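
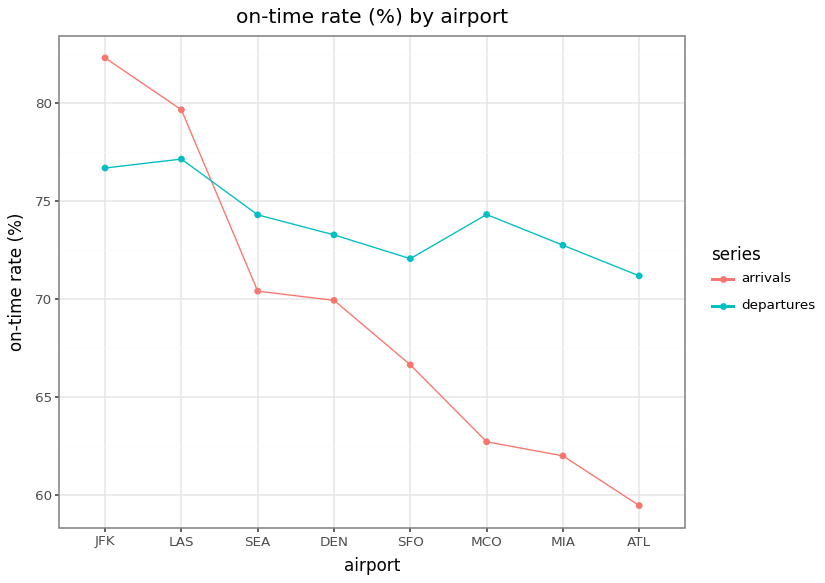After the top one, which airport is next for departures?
Top 3 for departures: LAS ≈ 78, JFK ≈ 76, MCO ≈ 74.

JFK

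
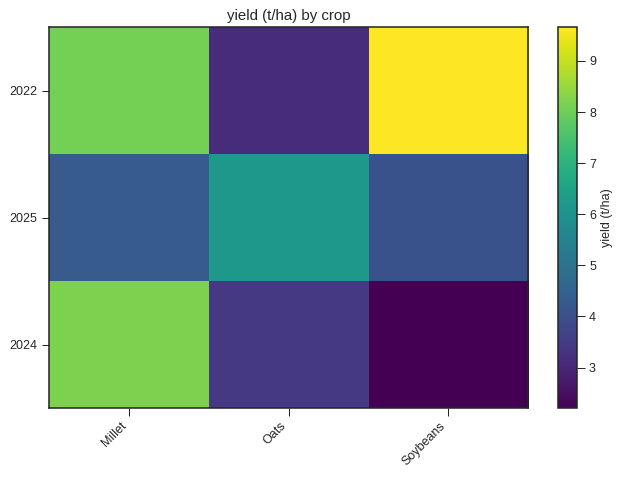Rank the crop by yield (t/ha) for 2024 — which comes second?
Oats

Top 3 for 2024: Millet ≈ 8, Oats ≈ 3, Soybeans ≈ 2.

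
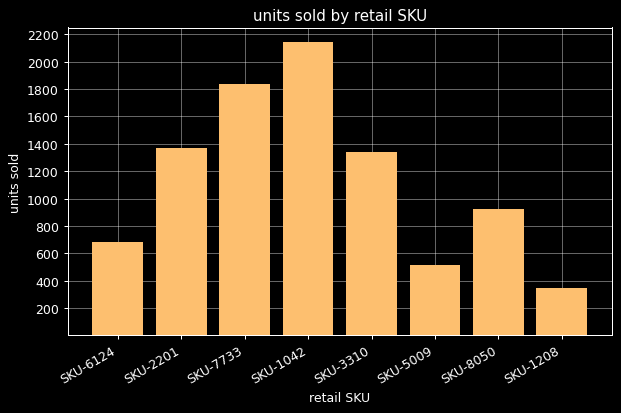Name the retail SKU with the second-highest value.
SKU-7733

Top 3: SKU-1042 ≈ 2200, SKU-7733 ≈ 1800, SKU-2201 ≈ 1400.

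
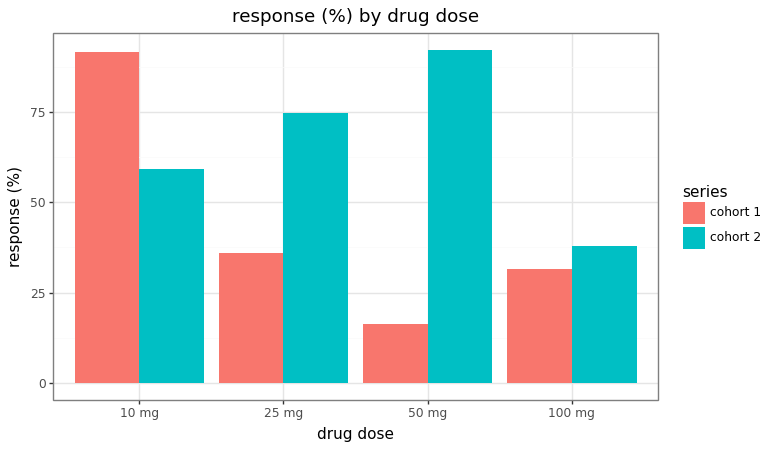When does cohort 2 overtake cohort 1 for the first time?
25 mg

10 mg: cohort 2 ≈ 60 vs cohort 1 ≈ 90 (not yet); 25 mg: cohort 2 ≈ 70 vs cohort 1 ≈ 40 (first crossover).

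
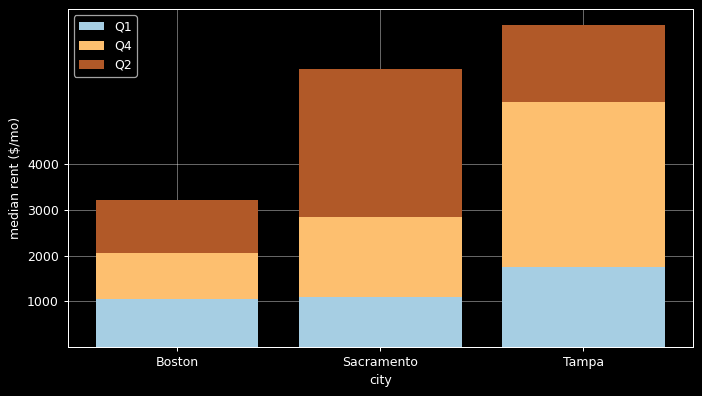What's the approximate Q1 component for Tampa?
Q1 top ≈ 2000, bottom ≈ 0; segment ≈ 2000.

≈ 2000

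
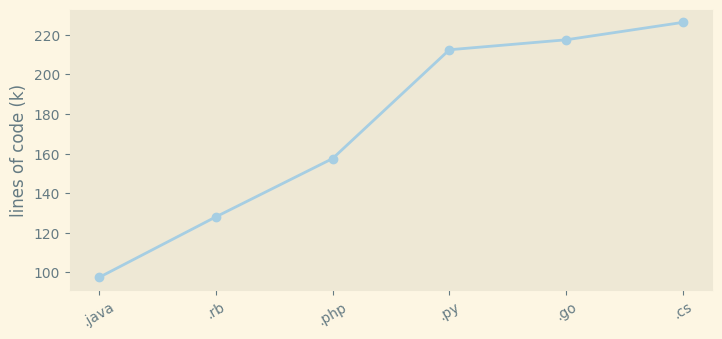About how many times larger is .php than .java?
.php ≈ 160, .java ≈ 100; 160/100 ≈ 1.6.

≈ 1.6×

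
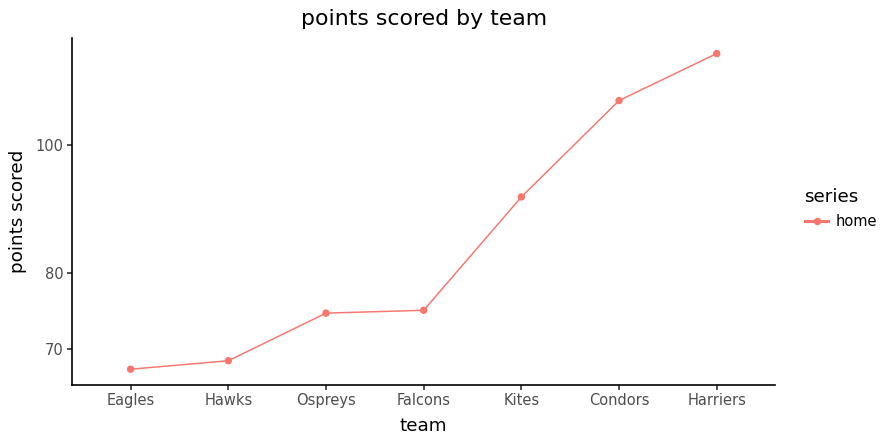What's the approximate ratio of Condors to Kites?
Condors ≈ 110, Kites ≈ 90; 110/90 ≈ 1.22.

≈ 1.22×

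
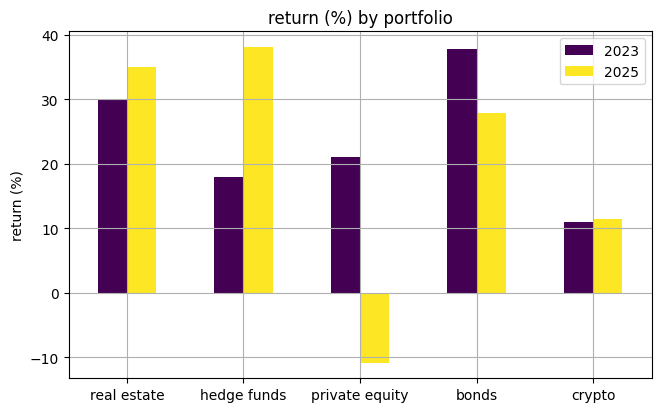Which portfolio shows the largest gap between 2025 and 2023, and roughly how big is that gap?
private equity: 2025 ≈ -10, 2023 ≈ 20 → gap ≈ 30. Next-largest (hedge funds) is only ≈ 20.

private equity, ≈ 30 %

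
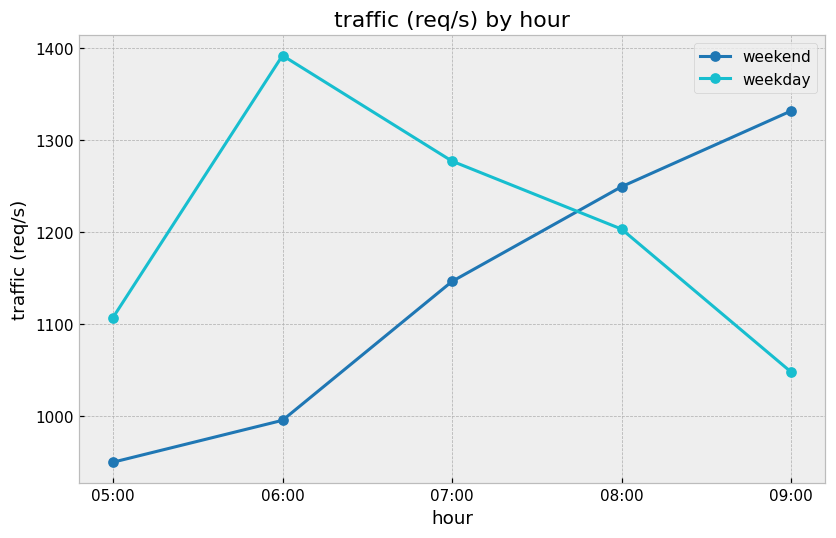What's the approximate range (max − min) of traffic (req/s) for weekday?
Max 06:00 ≈ 1400, min 09:00 ≈ 1050; range ≈ 350.

≈ 350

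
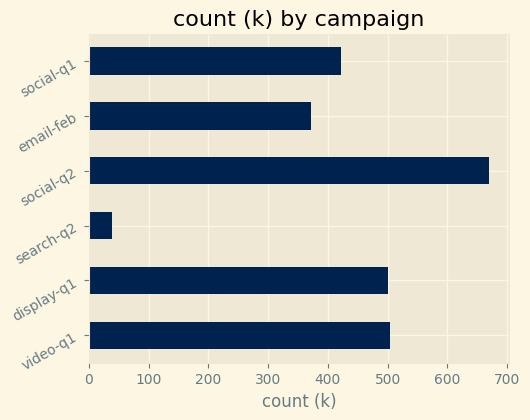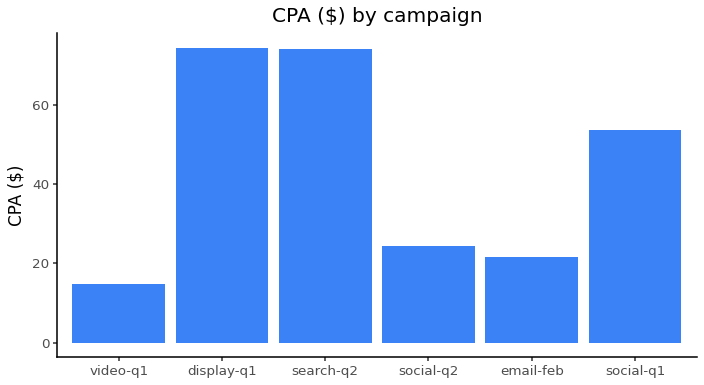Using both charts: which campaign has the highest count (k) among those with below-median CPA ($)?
social-q2

Chart 2 median CPA ($) ≈ 40; below-median campaigns: video-q1, social-q2, email-feb. Among those, social-q2 has the highest count (k) (≈ 700).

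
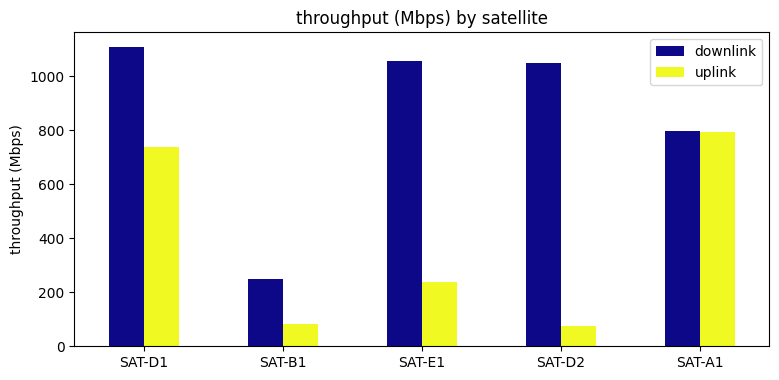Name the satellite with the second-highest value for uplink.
SAT-D1

Top 3 for uplink: SAT-A1 ≈ 800, SAT-D1 ≈ 700, SAT-E1 ≈ 200.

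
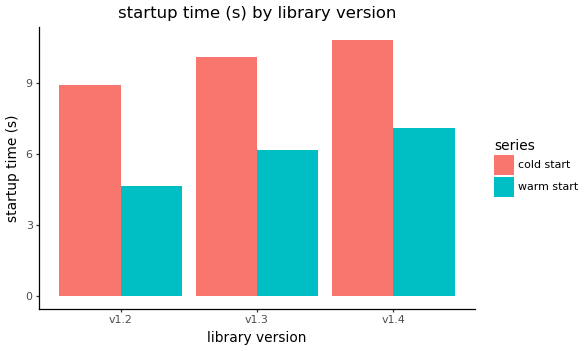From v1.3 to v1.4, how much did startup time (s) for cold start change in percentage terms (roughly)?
≈ +10%

v1.3 ≈ 10, v1.4 ≈ 11; (11 − 10) / 10 ≈ +10%.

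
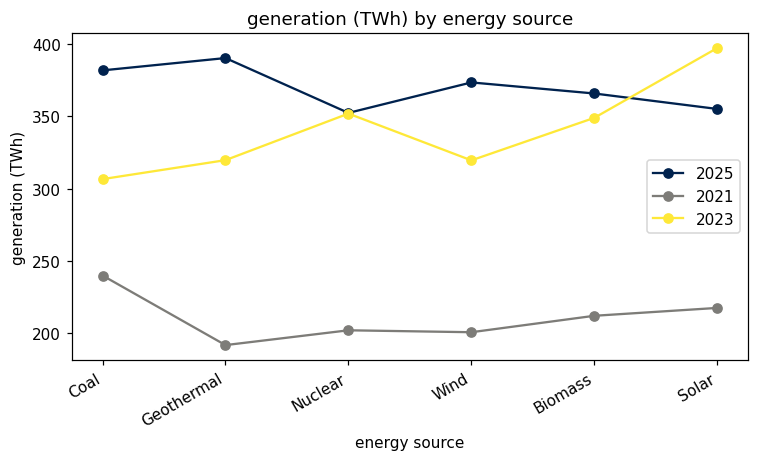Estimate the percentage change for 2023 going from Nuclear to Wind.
Nuclear ≈ 360, Wind ≈ 320; (320 − 360) / 360 ≈ -11.1%.

≈ -11.1%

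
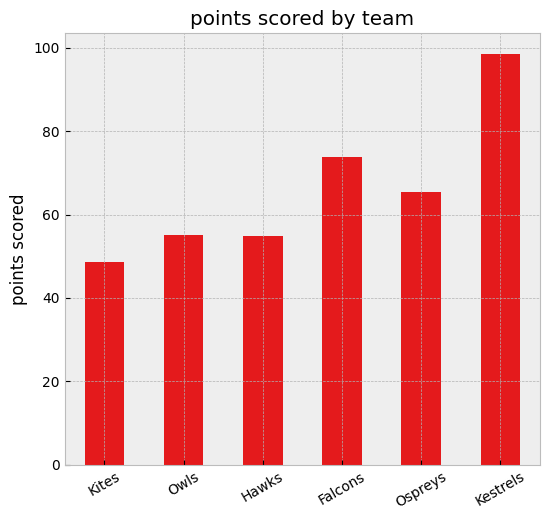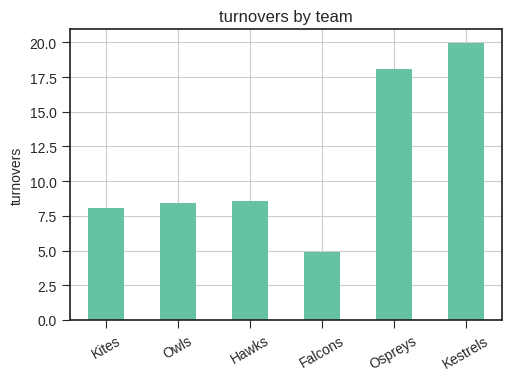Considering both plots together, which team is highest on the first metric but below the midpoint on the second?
Falcons

Chart 2 median turnovers ≈ 8; below-median teams: Kites, Owls, Falcons. Among those, Falcons has the highest points scored (≈ 70).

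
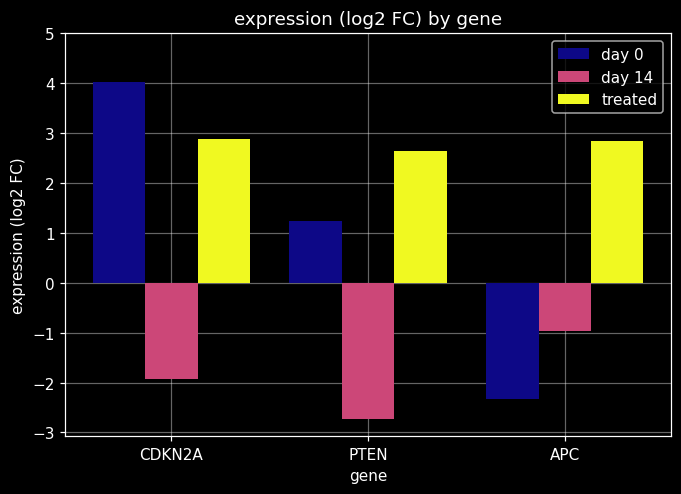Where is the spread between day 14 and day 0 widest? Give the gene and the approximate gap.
CDKN2A, ≈ 6 log2 FC

CDKN2A: day 14 ≈ -2, day 0 ≈ 4 → gap ≈ 6. Next-largest (PTEN) is only ≈ 4.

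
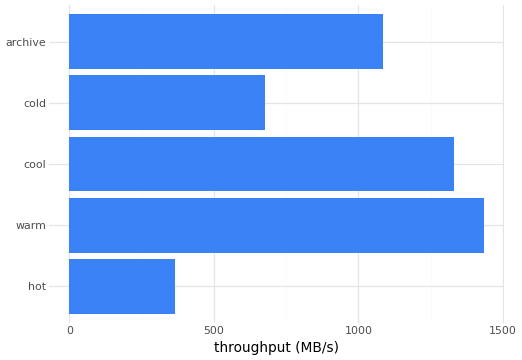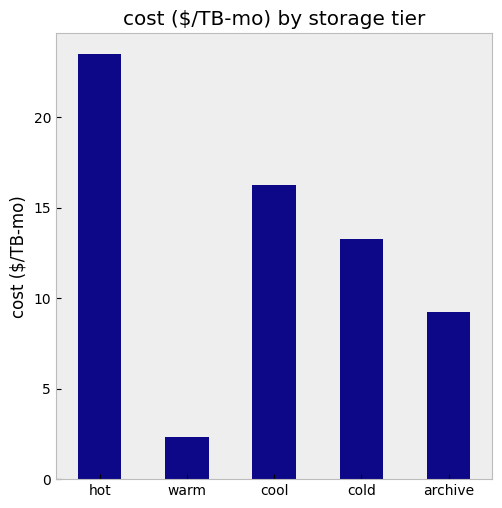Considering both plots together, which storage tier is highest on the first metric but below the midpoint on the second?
warm

Chart 2 median cost ($/TB-mo) ≈ 15; below-median storage tiers: warm, archive. Among those, warm has the highest throughput (MB/s) (≈ 1400).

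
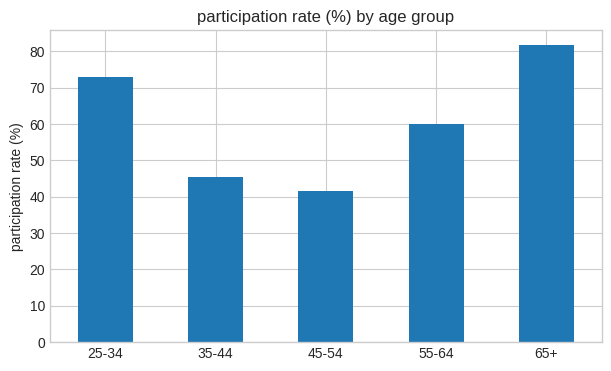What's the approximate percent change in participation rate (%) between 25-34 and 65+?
25-34 ≈ 70, 65+ ≈ 80; (80 − 70) / 70 ≈ +14.3%.

≈ +14.3%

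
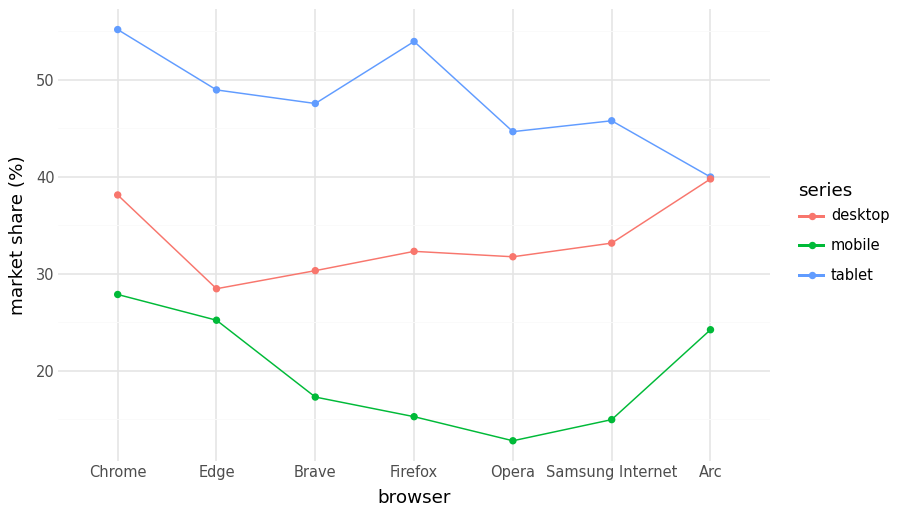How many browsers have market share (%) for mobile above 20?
Above 20: Chrome, Edge, Arc.

3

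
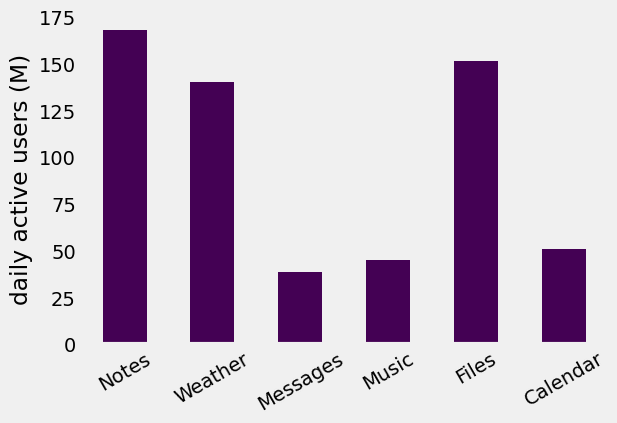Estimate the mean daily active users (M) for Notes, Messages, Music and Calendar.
(160 + 40 + 40 + 60) / 4 ≈ 75.

≈ 75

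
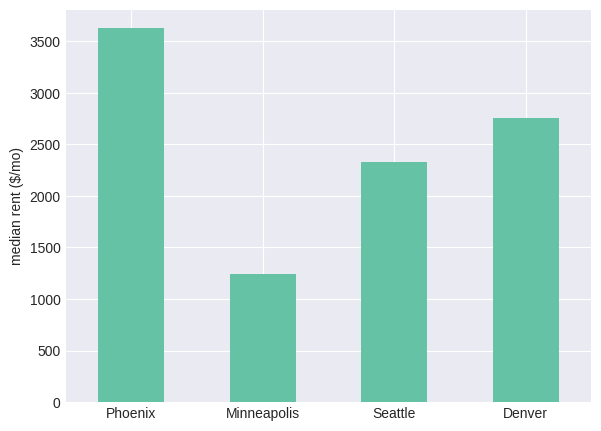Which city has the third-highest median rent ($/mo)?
Seattle

Top 4: Phoenix ≈ 3500, Denver ≈ 3000, Seattle ≈ 2500, Minneapolis ≈ 1000.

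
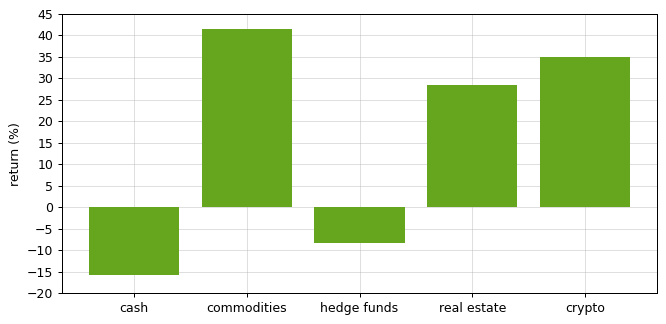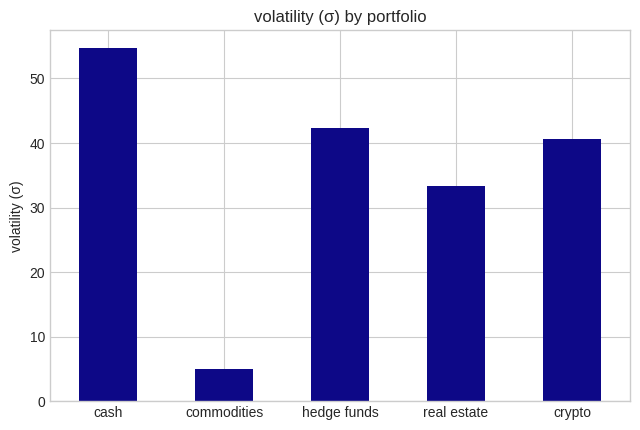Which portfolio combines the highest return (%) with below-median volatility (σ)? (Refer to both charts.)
commodities

Chart 2 median volatility (σ) ≈ 40; below-median portfolios: commodities, real estate. Among those, commodities has the highest return (%) (≈ 40).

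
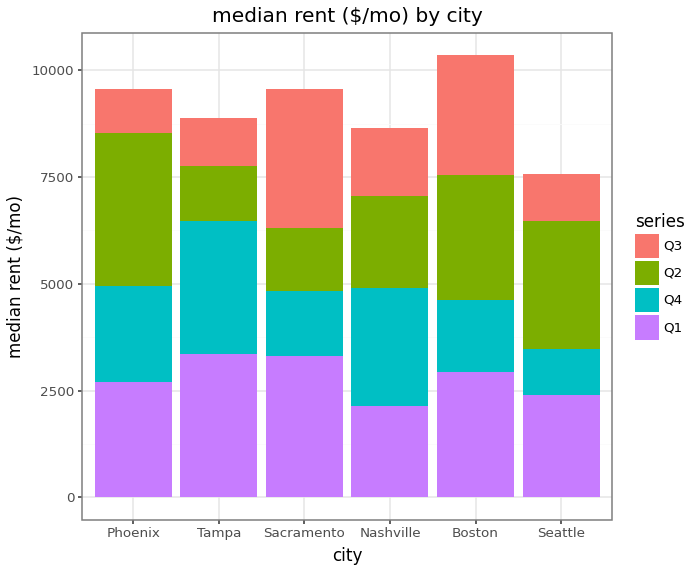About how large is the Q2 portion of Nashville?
≈ 2000

Q2 top ≈ 7000, bottom ≈ 5000; segment ≈ 2000.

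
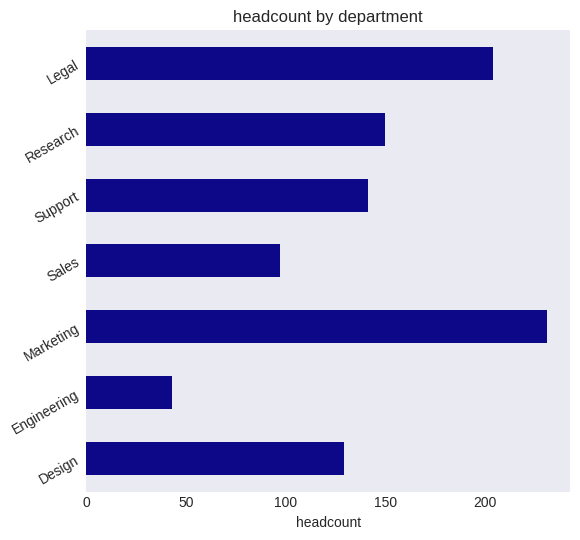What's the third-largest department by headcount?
Top 4: Marketing ≈ 240, Legal ≈ 200, Research ≈ 160, Support ≈ 140.

Research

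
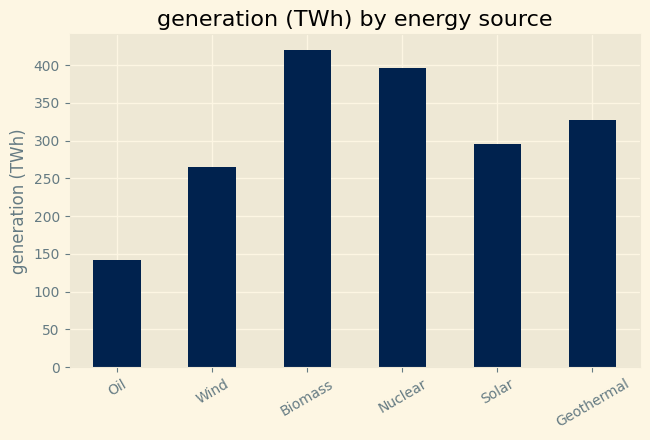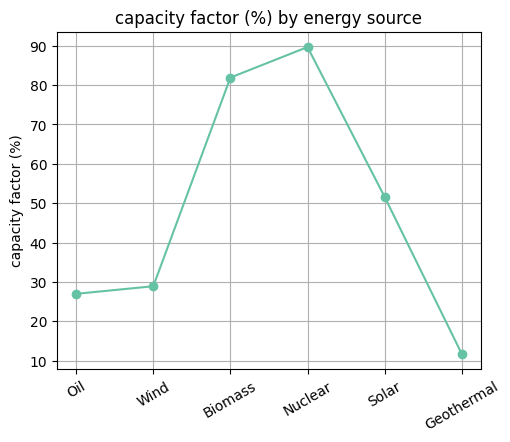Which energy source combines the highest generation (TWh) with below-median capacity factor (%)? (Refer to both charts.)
Chart 2 median capacity factor (%) ≈ 40; below-median energy sources: Oil, Wind, Geothermal. Among those, Geothermal has the highest generation (TWh) (≈ 350).

Geothermal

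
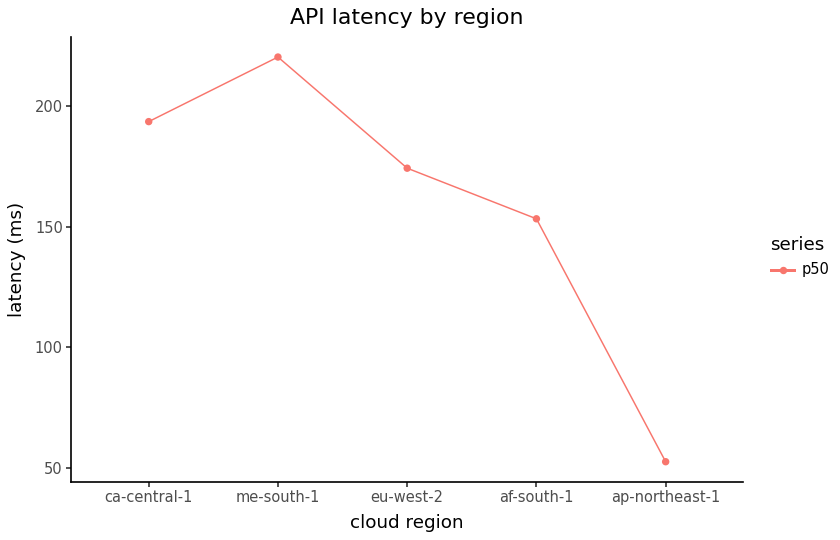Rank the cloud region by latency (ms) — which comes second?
ca-central-1

Top 3: me-south-1 ≈ 220, ca-central-1 ≈ 200, eu-west-2 ≈ 180.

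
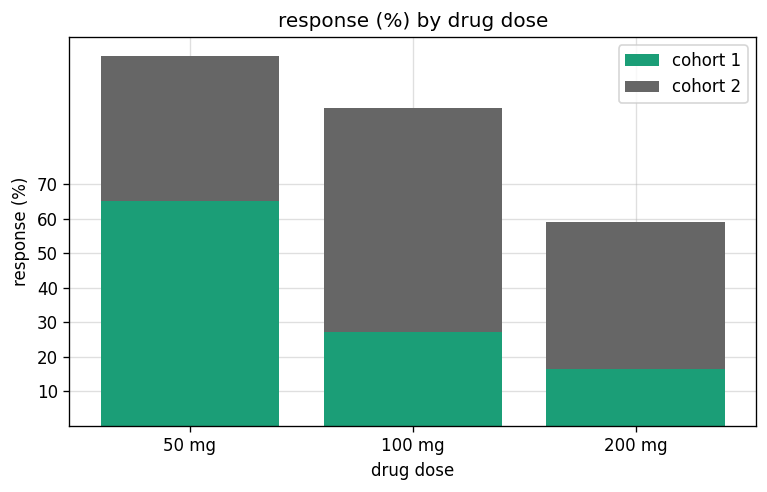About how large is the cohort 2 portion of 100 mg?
≈ 60

cohort 2 top ≈ 90, bottom ≈ 30; segment ≈ 60.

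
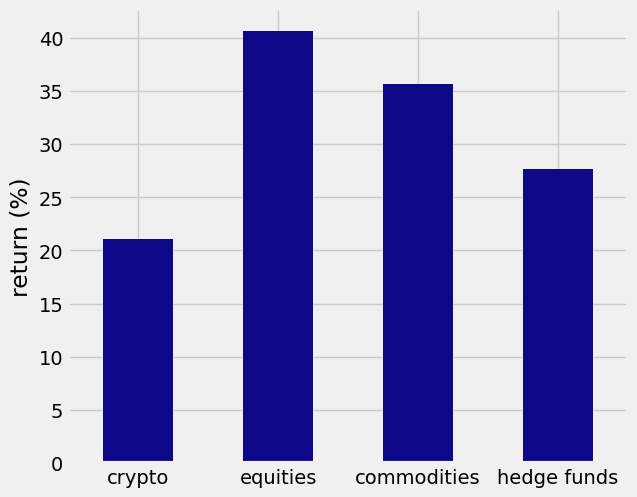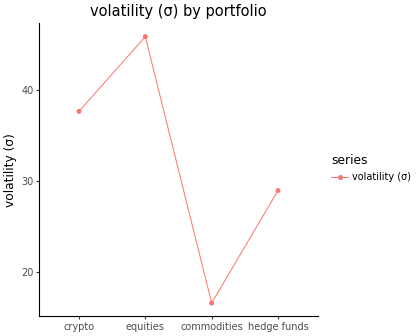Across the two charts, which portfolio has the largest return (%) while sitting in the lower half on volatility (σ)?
commodities

Chart 2 median volatility (σ) ≈ 35; below-median portfolios: commodities, hedge funds. Among those, commodities has the highest return (%) (≈ 35).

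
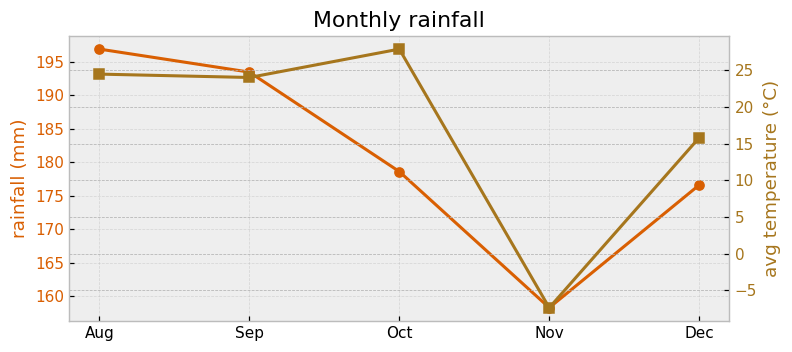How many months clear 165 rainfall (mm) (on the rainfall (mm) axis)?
4

Above 165: Aug, Sep, Oct, Dec.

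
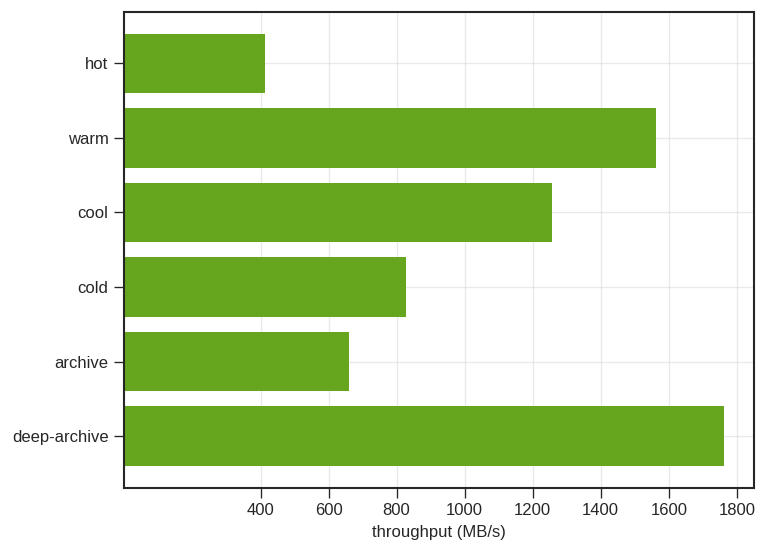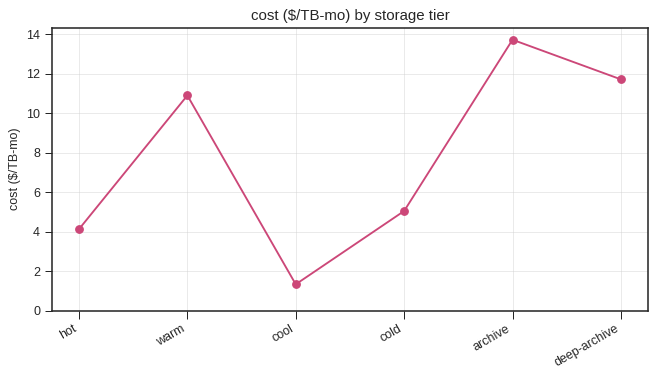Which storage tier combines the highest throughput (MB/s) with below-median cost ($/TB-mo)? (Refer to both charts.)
cool

Chart 2 median cost ($/TB-mo) ≈ 8; below-median storage tiers: hot, cool, cold. Among those, cool has the highest throughput (MB/s) (≈ 1200).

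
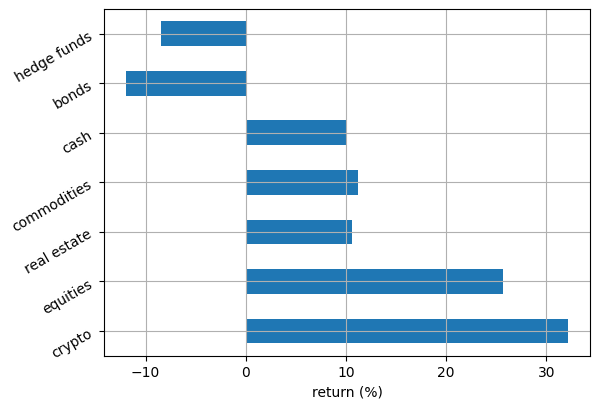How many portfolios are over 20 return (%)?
2

Above 20: crypto, equities.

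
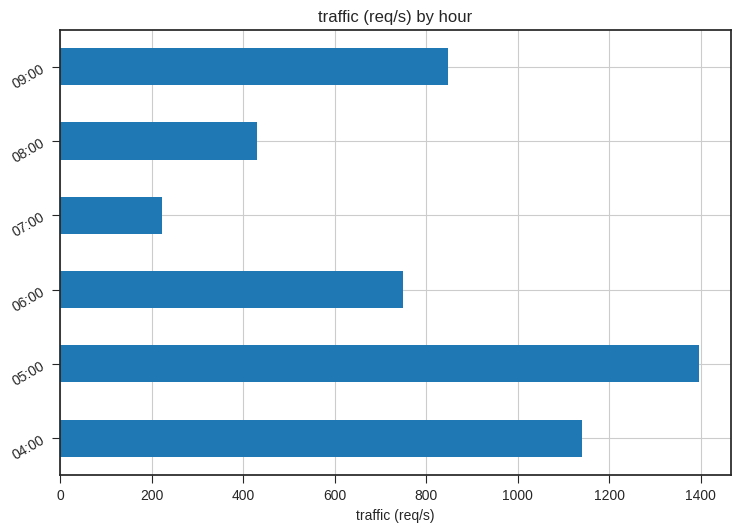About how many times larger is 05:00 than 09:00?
05:00 ≈ 1400, 09:00 ≈ 800; 1400/800 ≈ 1.75.

≈ 1.75×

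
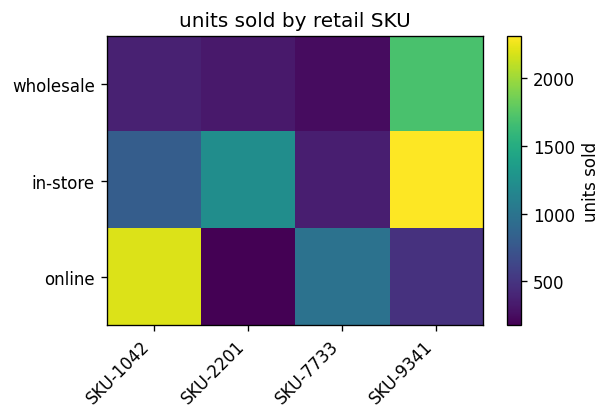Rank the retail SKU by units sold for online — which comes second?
SKU-7733

Top 3 for online: SKU-1042 ≈ 2200, SKU-7733 ≈ 1000, SKU-9341 ≈ 400.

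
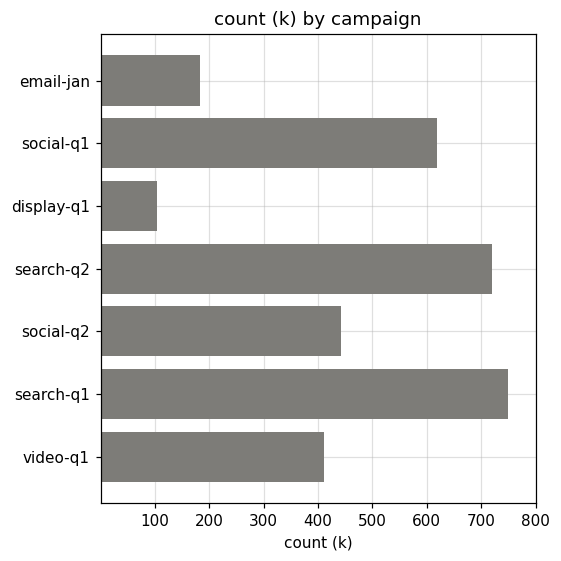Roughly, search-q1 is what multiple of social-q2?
search-q1 ≈ 700, social-q2 ≈ 400; 700/400 ≈ 1.75.

≈ 1.75×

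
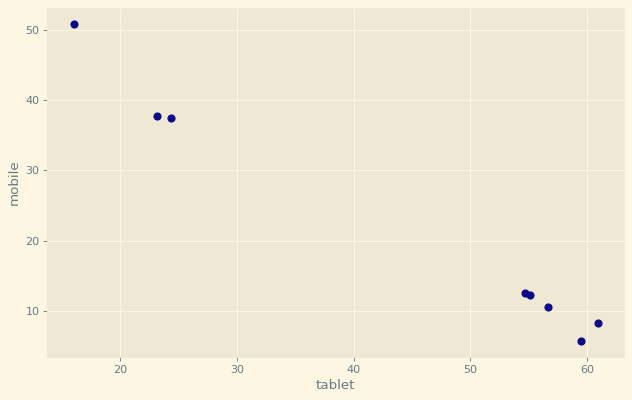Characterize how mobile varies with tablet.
negative, strong

Points are negatively correlated; strong (|r| ≈ 1.0).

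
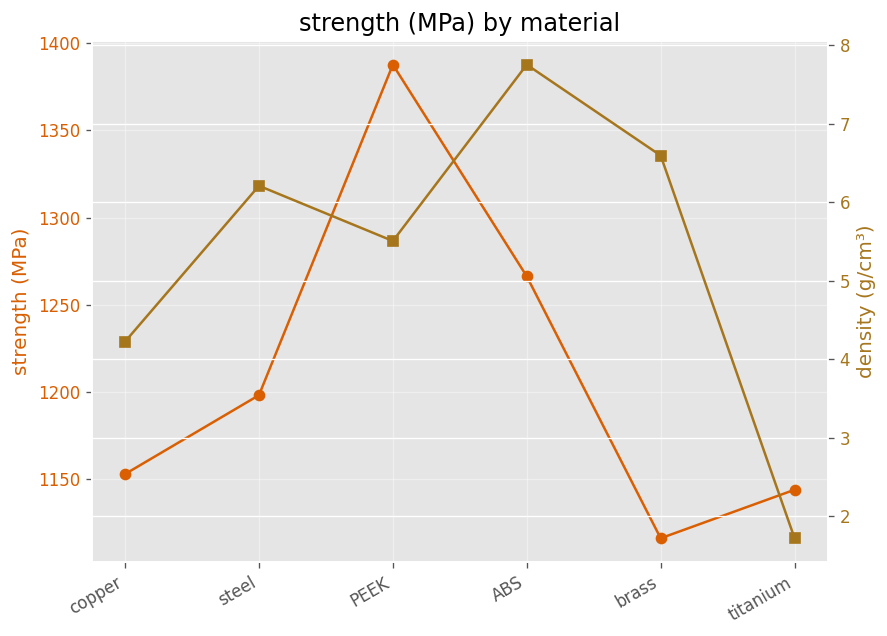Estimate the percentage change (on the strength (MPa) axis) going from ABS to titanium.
ABS ≈ 1275, titanium ≈ 1150; (1150 − 1275) / 1275 ≈ -9.8%.

≈ -9.8%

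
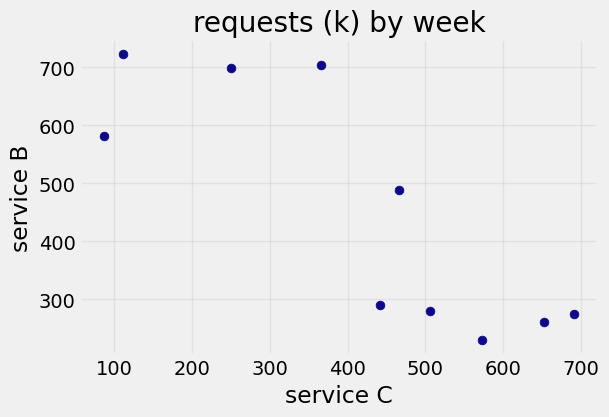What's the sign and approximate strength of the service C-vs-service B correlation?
negative, strong

Points are negatively correlated; strong (|r| ≈ 0.8).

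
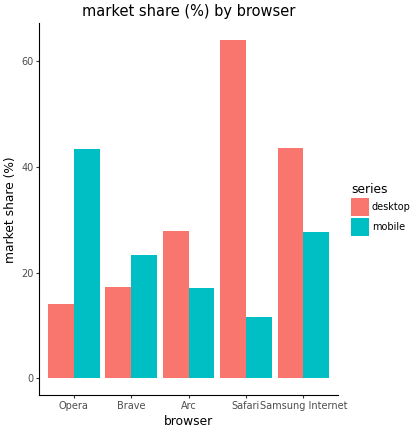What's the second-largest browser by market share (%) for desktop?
Samsung Internet

Top 3 for desktop: Safari ≈ 60, Samsung Internet ≈ 40, Arc ≈ 30.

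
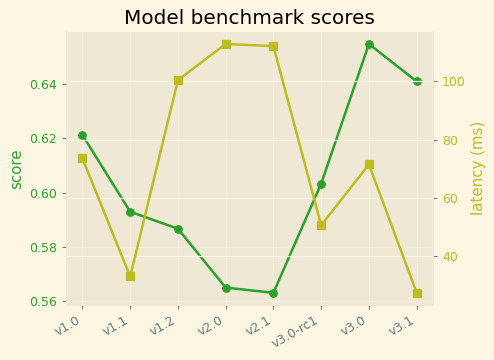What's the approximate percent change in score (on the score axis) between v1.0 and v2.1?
v1.0 ≈ 0.62, v2.1 ≈ 0.56; (0.56 − 0.62) / 0.62 ≈ -9.7%.

≈ -9.7%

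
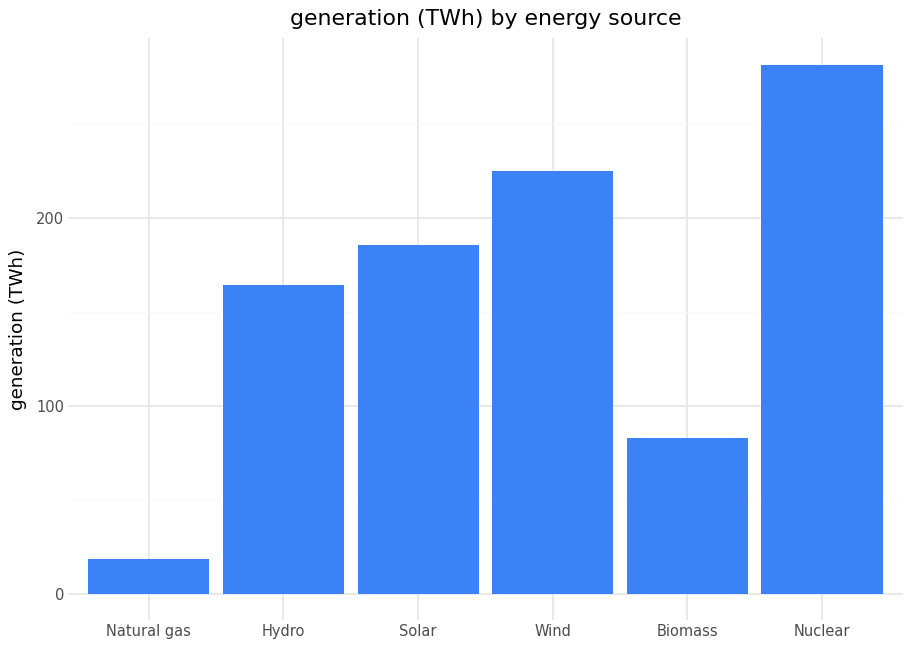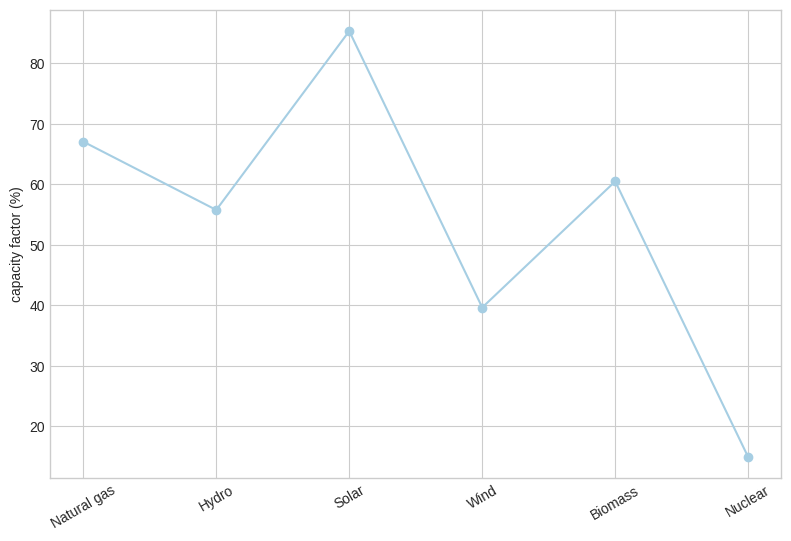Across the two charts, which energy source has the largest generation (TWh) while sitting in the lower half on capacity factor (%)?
Chart 2 median capacity factor (%) ≈ 60; below-median energy sources: Hydro, Wind, Nuclear. Among those, Nuclear has the highest generation (TWh) (≈ 300).

Nuclear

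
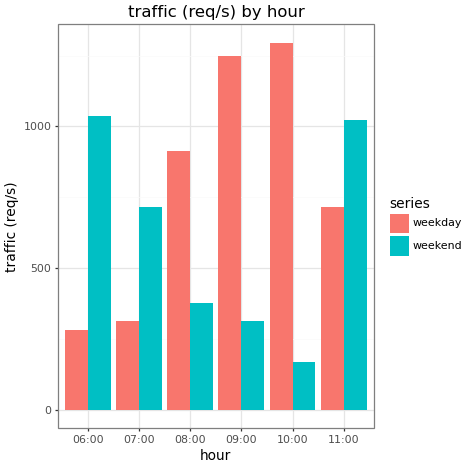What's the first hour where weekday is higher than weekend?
08:00

07:00: weekday ≈ 400 vs weekend ≈ 800 (not yet); 08:00: weekday ≈ 1000 vs weekend ≈ 400 (first crossover).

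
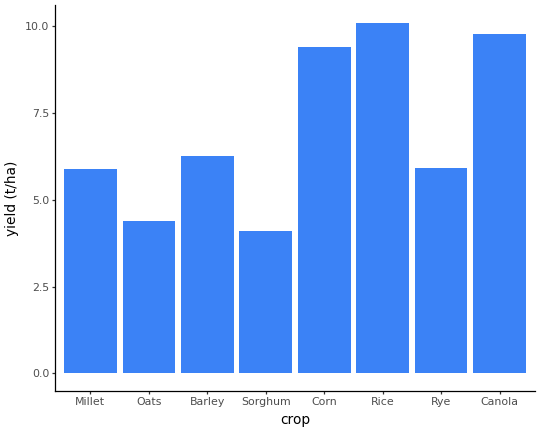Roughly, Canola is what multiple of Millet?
≈ 1.67×

Canola ≈ 10, Millet ≈ 6; 10/6 ≈ 1.67.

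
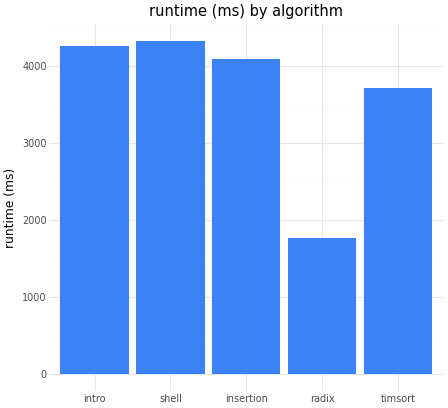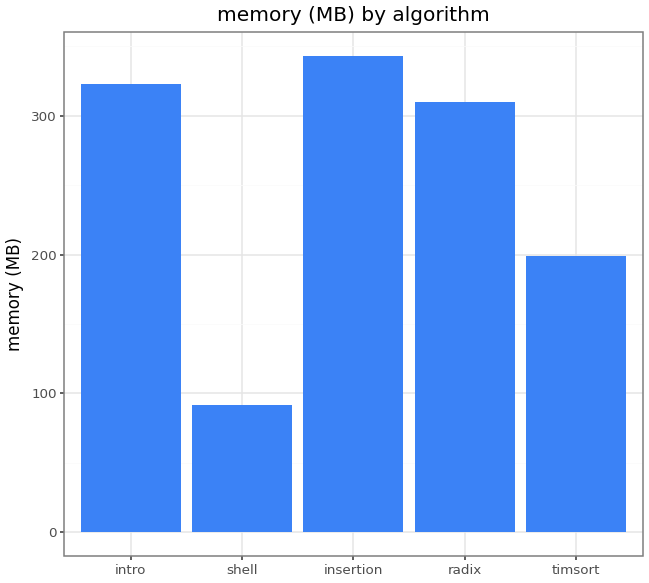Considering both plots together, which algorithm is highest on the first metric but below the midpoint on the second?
shell

Chart 2 median memory (MB) ≈ 300; below-median algorithms: shell, timsort. Among those, shell has the highest runtime (ms) (≈ 4500).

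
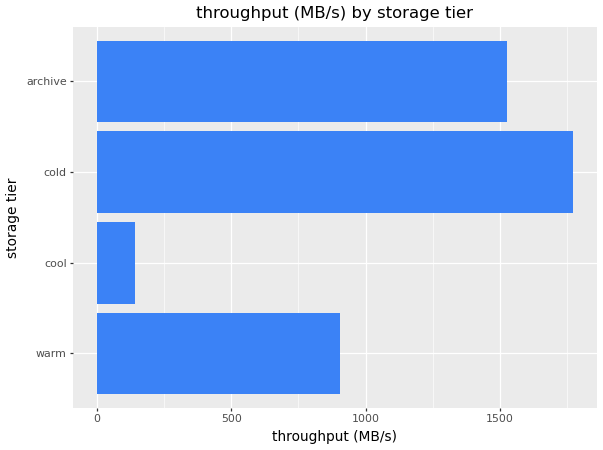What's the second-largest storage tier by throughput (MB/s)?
Top 3: cold ≈ 1800, archive ≈ 1600, warm ≈ 1000.

archive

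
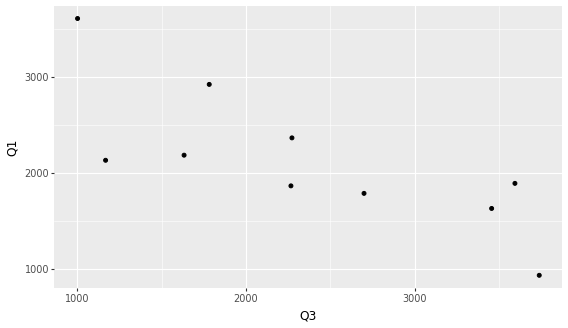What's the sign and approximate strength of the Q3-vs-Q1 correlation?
Points are negatively correlated; strong (|r| ≈ 0.8).

negative, strong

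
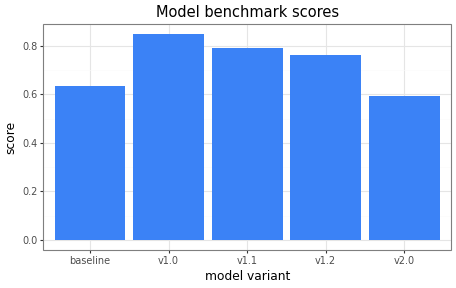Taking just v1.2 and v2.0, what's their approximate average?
(0.8 + 0.6) / 2 ≈ 0.7.

≈ 0.7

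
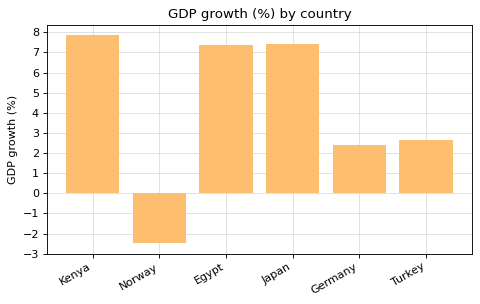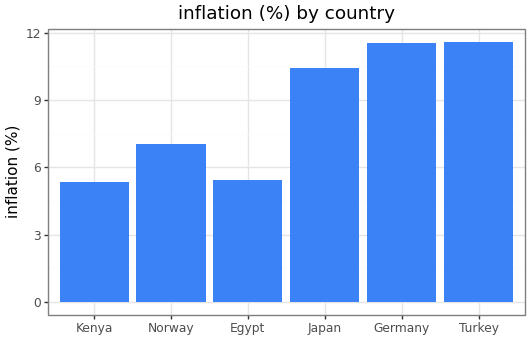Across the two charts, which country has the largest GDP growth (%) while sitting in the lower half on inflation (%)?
Chart 2 median inflation (%) ≈ 8; below-median countries: Kenya, Norway, Egypt. Among those, Kenya has the highest GDP growth (%) (≈ 8).

Kenya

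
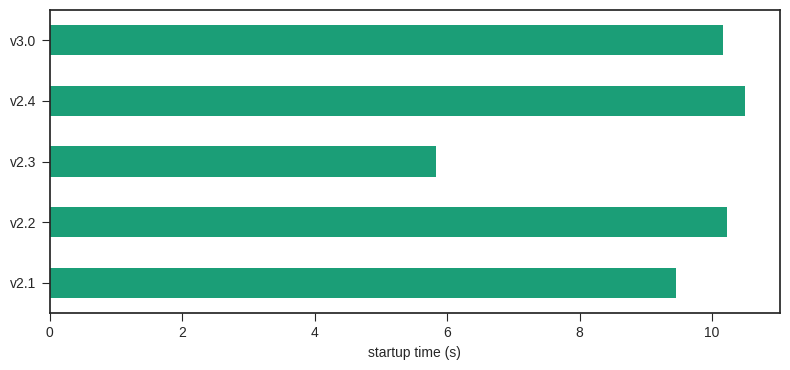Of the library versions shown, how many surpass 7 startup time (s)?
4

Above 7: v2.1, v2.2, v2.4, v3.0.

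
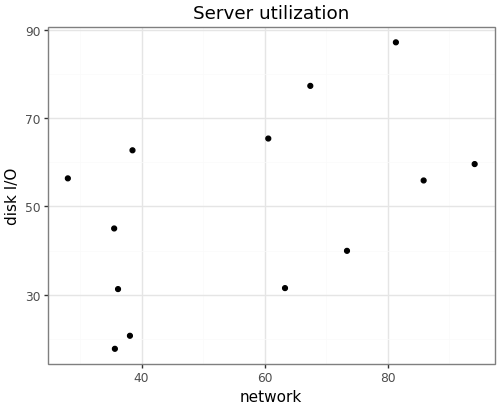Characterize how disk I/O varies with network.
Points are positively correlated; moderate (|r| ≈ 0.5).

positive, moderate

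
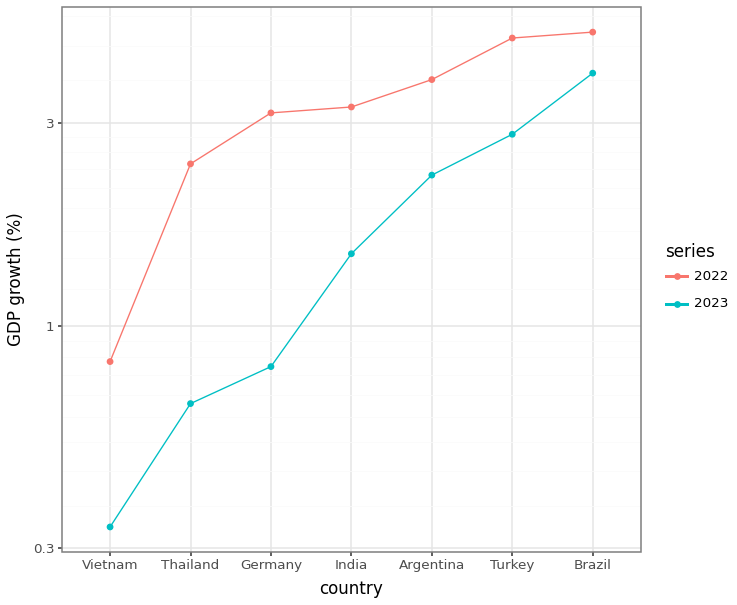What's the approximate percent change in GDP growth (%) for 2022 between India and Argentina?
India ≈ 3.5, Argentina ≈ 4.0; (4.0 − 3.5) / 3.5 ≈ +14.3%.

≈ +14.3%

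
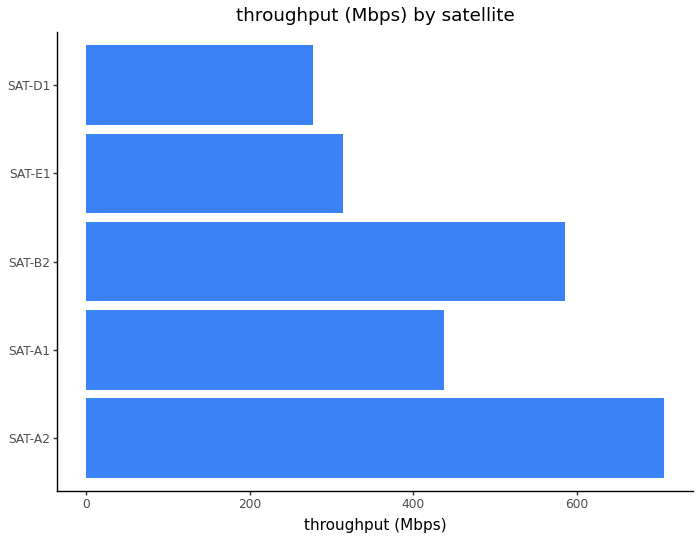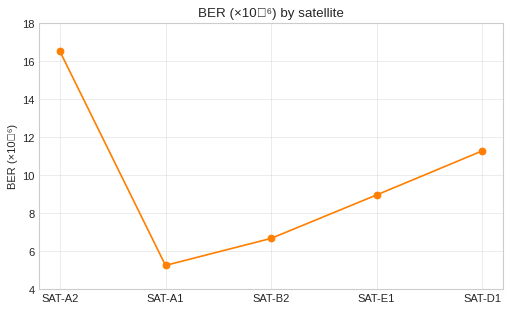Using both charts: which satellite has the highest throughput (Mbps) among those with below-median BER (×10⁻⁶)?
Chart 2 median BER (×10⁻⁶) ≈ 8; below-median satellites: SAT-A1, SAT-B2. Among those, SAT-B2 has the highest throughput (Mbps) (≈ 600).

SAT-B2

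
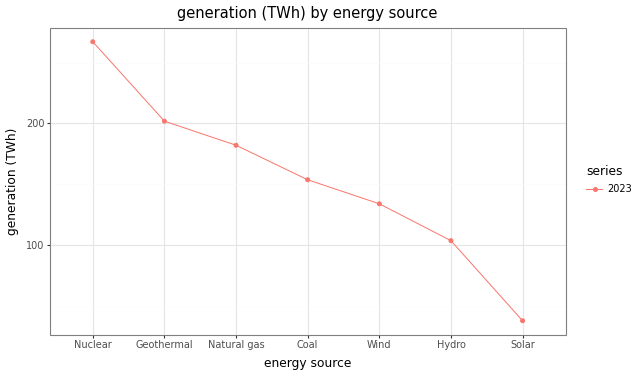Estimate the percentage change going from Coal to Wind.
≈ -12.5%

Coal ≈ 160, Wind ≈ 140; (140 − 160) / 160 ≈ -12.5%.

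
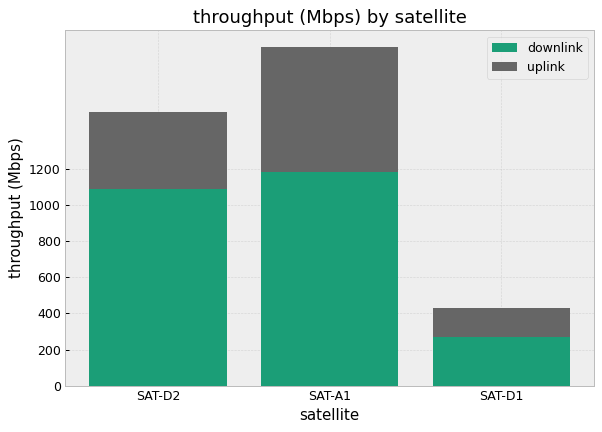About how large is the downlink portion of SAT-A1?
≈ 1200

downlink top ≈ 1200, bottom ≈ 0; segment ≈ 1200.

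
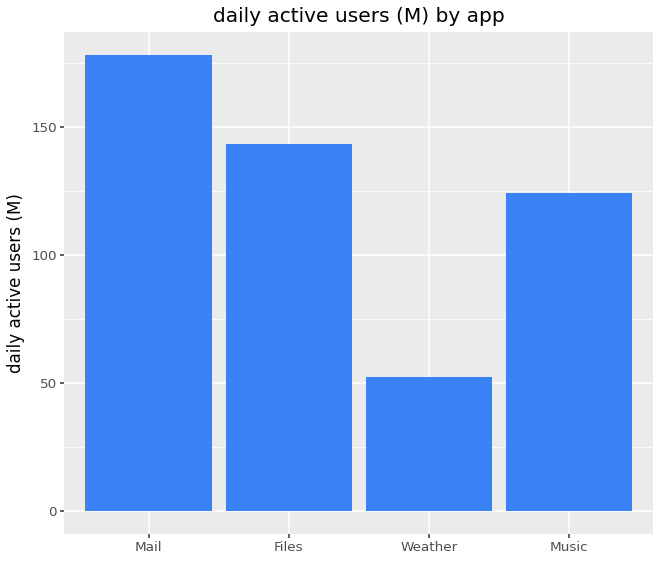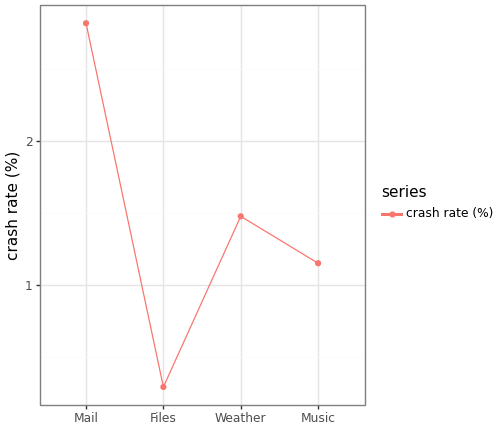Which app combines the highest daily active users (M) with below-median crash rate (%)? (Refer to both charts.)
Chart 2 median crash rate (%) ≈ 1.5; below-median apps: Files, Music. Among those, Files has the highest daily active users (M) (≈ 140).

Files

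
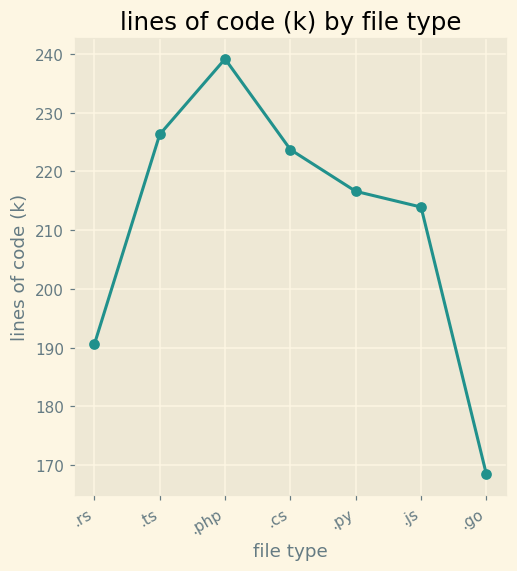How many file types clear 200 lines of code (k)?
5

Above 200: .ts, .php, .cs, .py, .js.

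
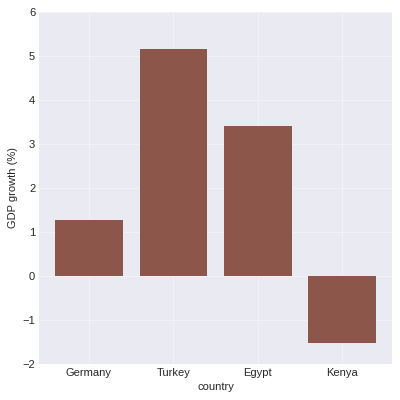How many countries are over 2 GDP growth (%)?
2

Above 2: Turkey, Egypt.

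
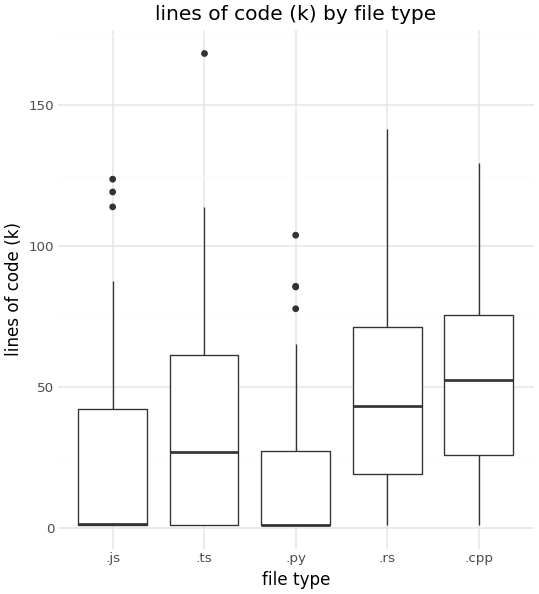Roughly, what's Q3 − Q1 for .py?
Q3 ≈ 25, Q1 ≈ 0; IQR ≈ 25.

≈ 25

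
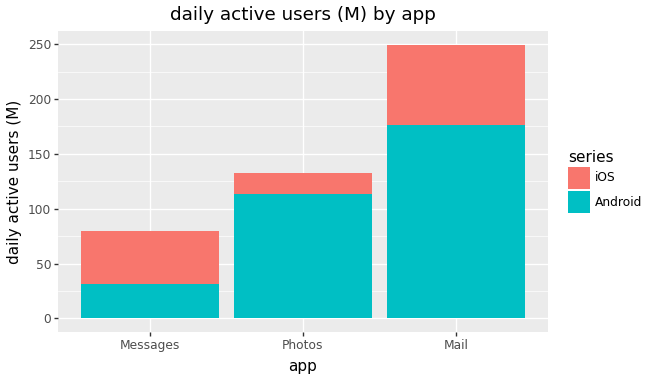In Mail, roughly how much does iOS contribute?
≈ 75

iOS top ≈ 250, bottom ≈ 175; segment ≈ 75.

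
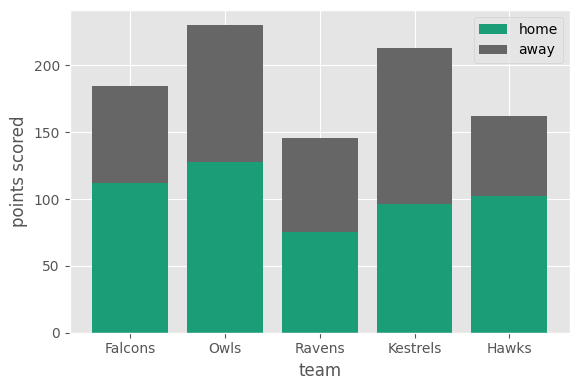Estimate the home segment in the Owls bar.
≈ 120

home top ≈ 120, bottom ≈ 0; segment ≈ 120.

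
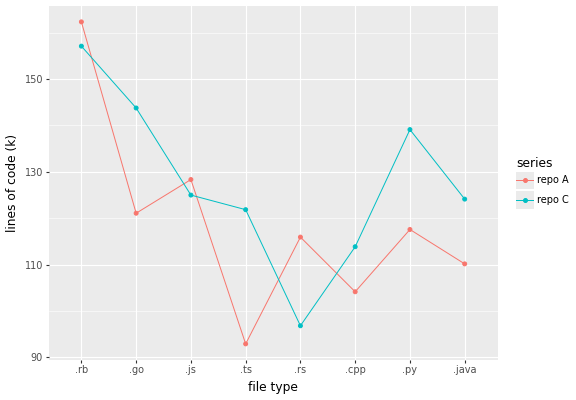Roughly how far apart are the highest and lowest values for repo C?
Max .rb ≈ 160, min .rs ≈ 100; range ≈ 60.

≈ 60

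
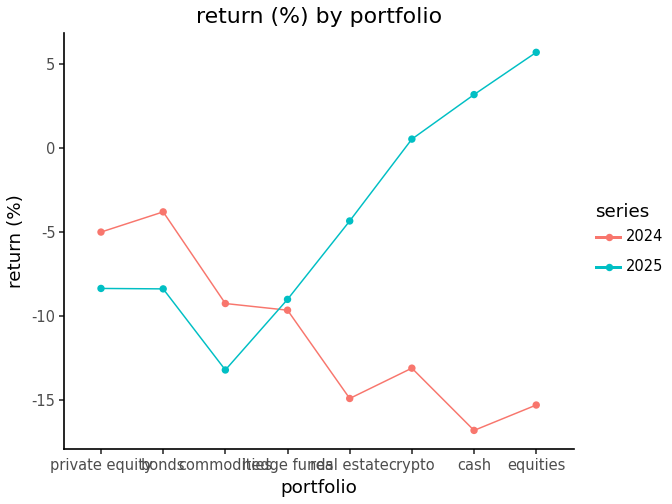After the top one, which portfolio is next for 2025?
cash

Top 3 for 2025: equities ≈ 6, cash ≈ 4, crypto ≈ 0.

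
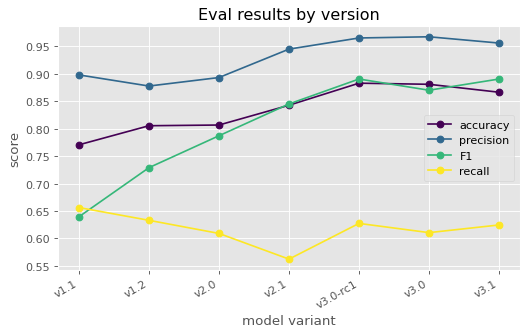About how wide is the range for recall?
≈ 0.10

Max v1.1 ≈ 0.65, min v2.1 ≈ 0.55; range ≈ 0.10.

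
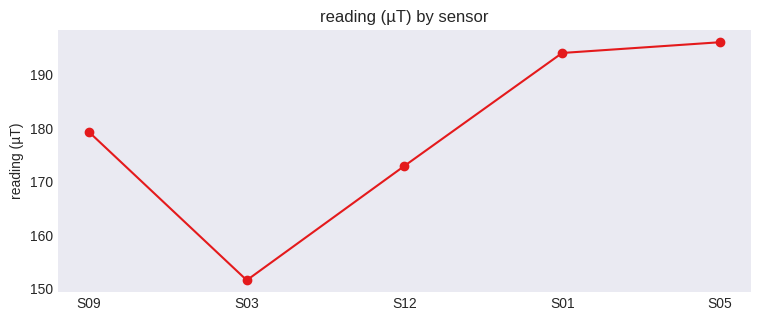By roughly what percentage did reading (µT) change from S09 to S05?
S09 ≈ 180, S05 ≈ 195; (195 − 180) / 180 ≈ +8.3%.

≈ +8.3%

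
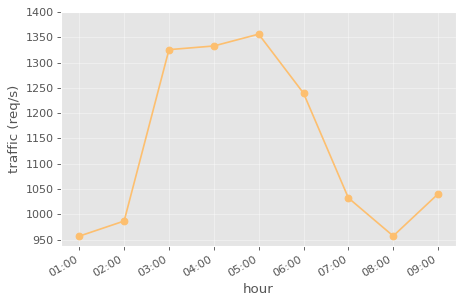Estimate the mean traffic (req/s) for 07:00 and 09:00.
(1050 + 1050) / 2 ≈ 1050.

≈ 1050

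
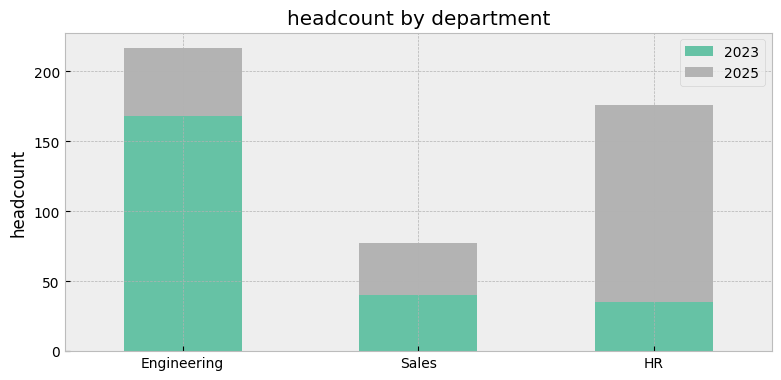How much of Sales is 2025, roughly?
2025 top ≈ 80, bottom ≈ 40; segment ≈ 40.

≈ 40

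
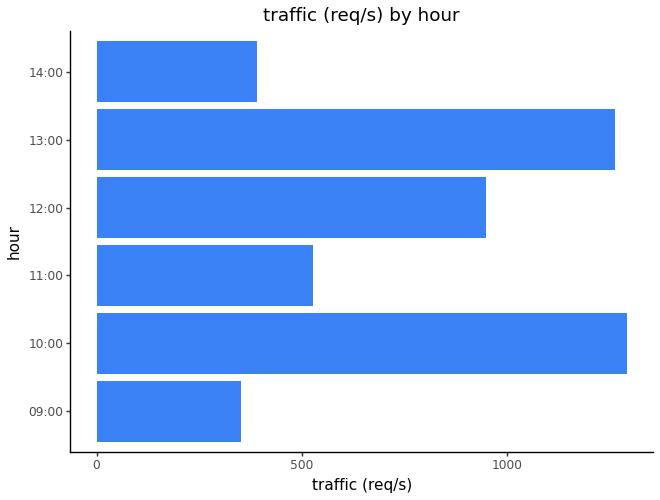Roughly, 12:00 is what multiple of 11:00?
≈ 1.67×

12:00 ≈ 1000, 11:00 ≈ 600; 1000/600 ≈ 1.67.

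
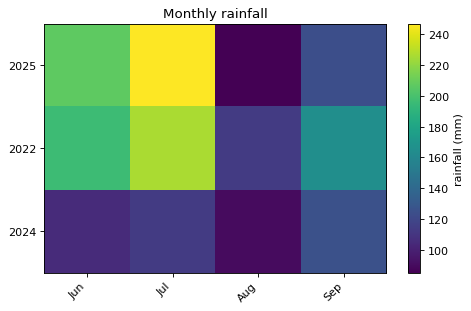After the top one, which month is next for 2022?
Top 3 for 2022: Jul ≈ 220, Jun ≈ 200, Sep ≈ 160.

Jun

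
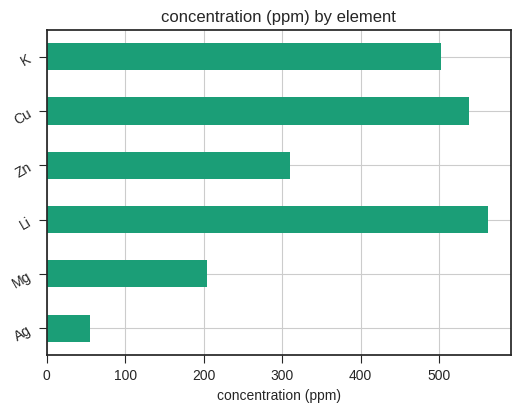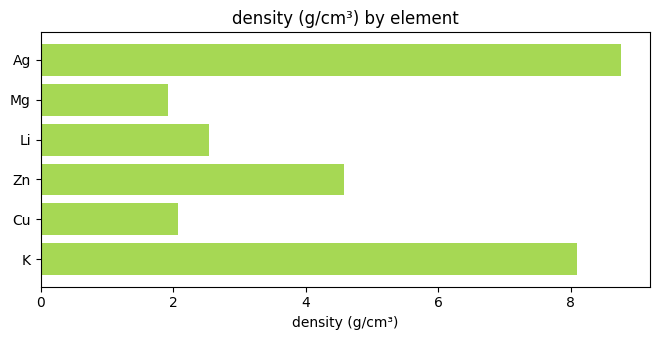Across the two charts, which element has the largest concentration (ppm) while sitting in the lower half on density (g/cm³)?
Li

Chart 2 median density (g/cm³) ≈ 4; below-median elements: Mg, Li, Cu. Among those, Li has the highest concentration (ppm) (≈ 600).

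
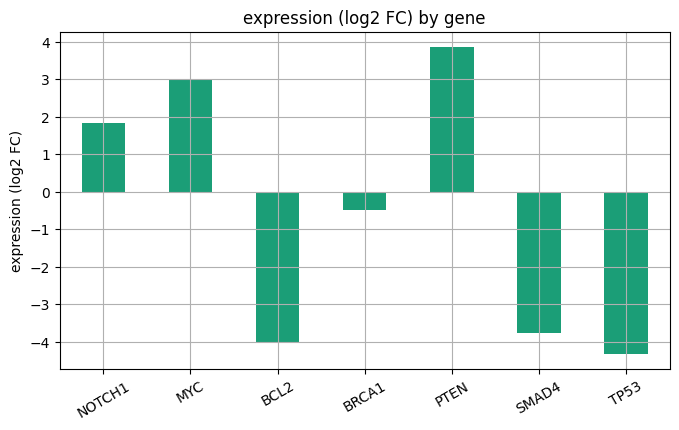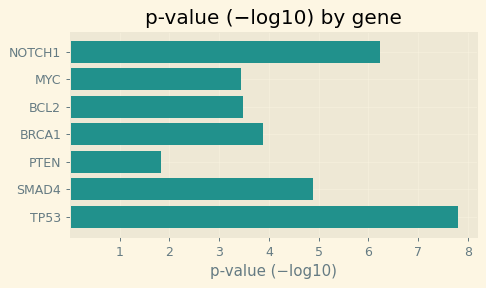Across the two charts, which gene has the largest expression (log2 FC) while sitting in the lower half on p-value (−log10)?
Chart 2 median p-value (−log10) ≈ 4; below-median genes: MYC, BCL2, PTEN. Among those, PTEN has the highest expression (log2 FC) (≈ 4).

PTEN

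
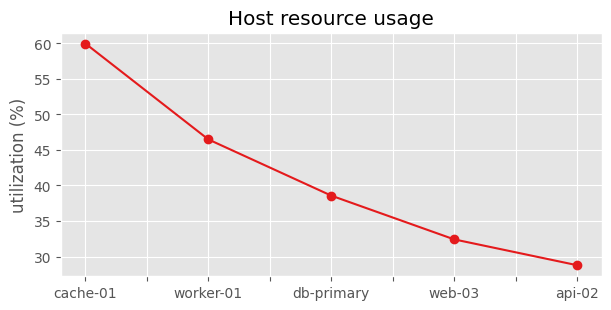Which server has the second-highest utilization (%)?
worker-01

Top 3: cache-01 ≈ 60, worker-01 ≈ 45, db-primary ≈ 40.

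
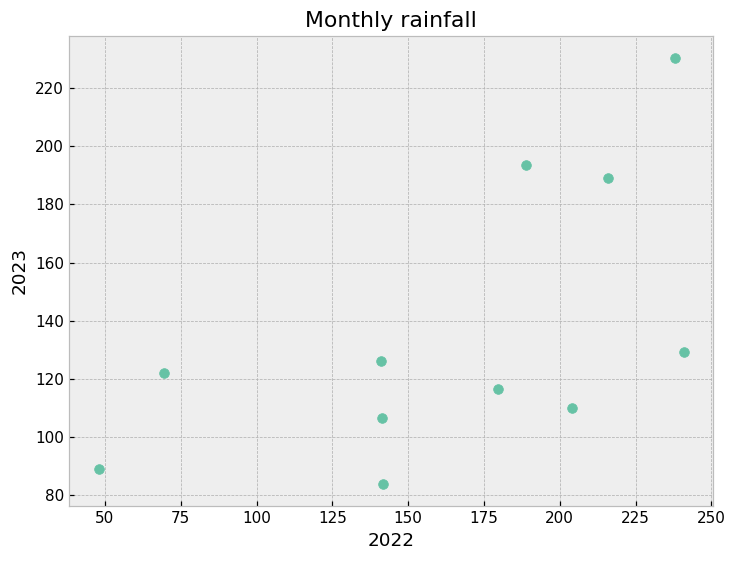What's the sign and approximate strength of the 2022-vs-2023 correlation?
Points are positively correlated; moderate (|r| ≈ 0.6).

positive, moderate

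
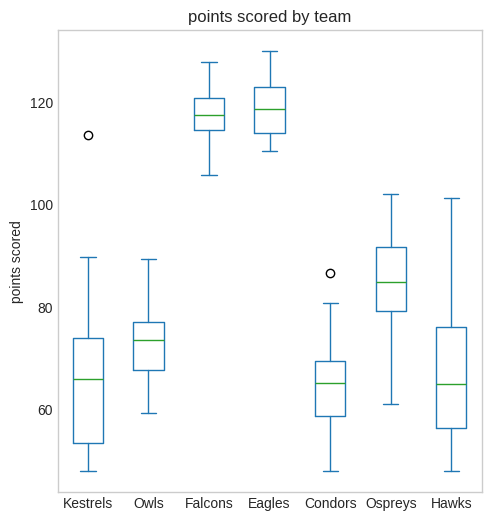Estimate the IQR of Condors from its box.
≈ 10

Q3 ≈ 70, Q1 ≈ 60; IQR ≈ 10.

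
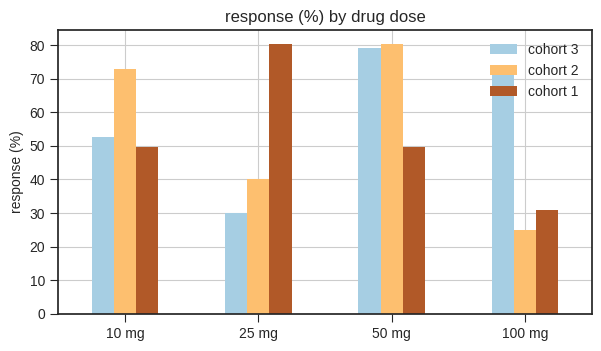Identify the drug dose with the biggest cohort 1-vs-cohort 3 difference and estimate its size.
25 mg, ≈ 50 %

25 mg: cohort 1 ≈ 80, cohort 3 ≈ 30 → gap ≈ 50. Next-largest (100 mg) is only ≈ 40.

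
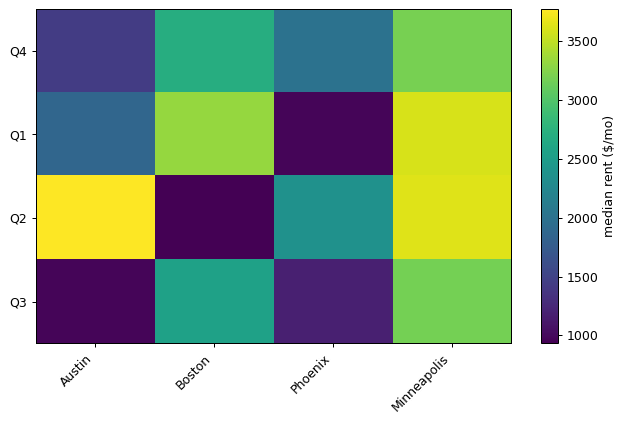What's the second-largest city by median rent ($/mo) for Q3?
Boston

Top 3 for Q3: Minneapolis ≈ 3000, Boston ≈ 2500, Phoenix ≈ 1000.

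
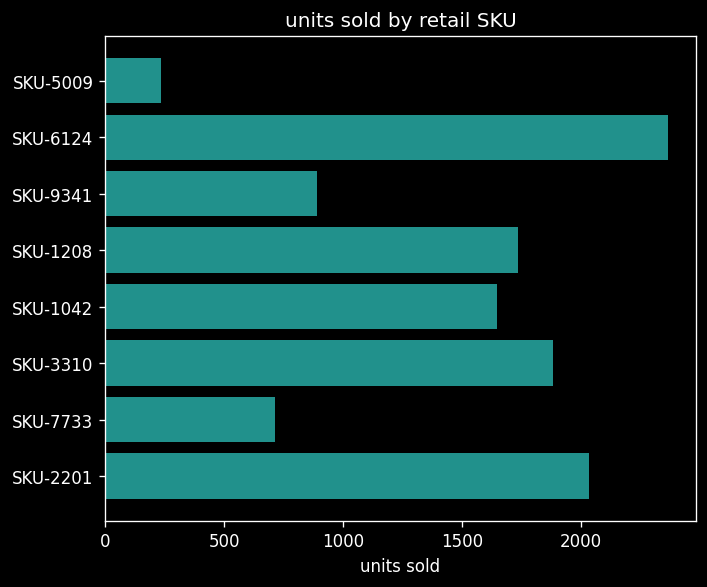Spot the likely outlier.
SKU-5009

SKU-5009 ≈ 200; the rest sit between ≈ 800 and ≈ 2400.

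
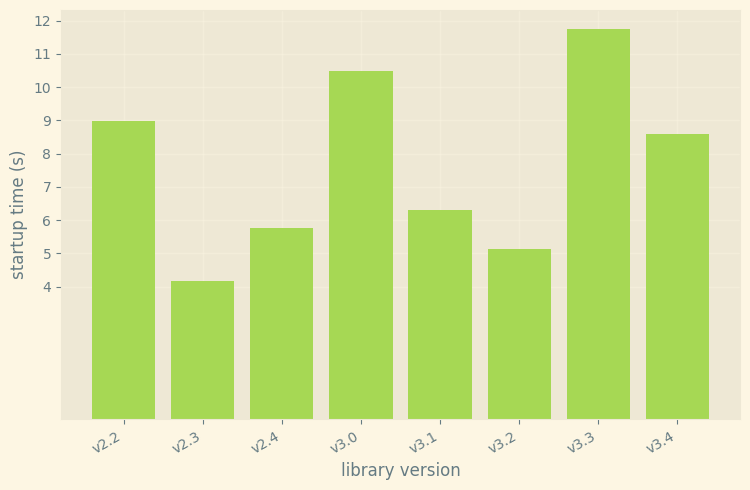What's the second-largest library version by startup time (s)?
v3.0

Top 3: v3.3 ≈ 12, v3.0 ≈ 10, v2.2 ≈ 9.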